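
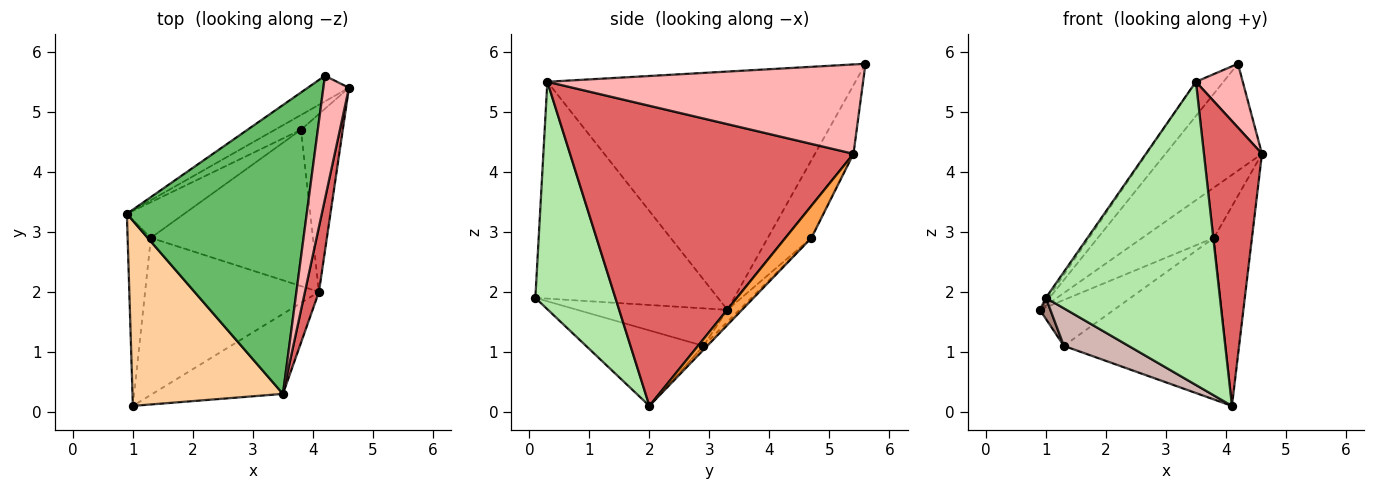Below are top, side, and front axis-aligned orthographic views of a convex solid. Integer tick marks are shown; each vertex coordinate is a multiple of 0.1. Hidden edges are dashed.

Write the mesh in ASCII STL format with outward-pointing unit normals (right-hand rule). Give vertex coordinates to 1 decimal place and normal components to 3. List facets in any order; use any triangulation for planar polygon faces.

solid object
 facet normal -0.362 0.907 -0.217
  outer loop
   vertex 4.2 5.6 5.8
   vertex 4.6 5.4 4.3
   vertex 0.9 3.3 1.7
  endloop
 endfacet
 facet normal -0.328 0.907 -0.266
  outer loop
   vertex 3.8 4.7 2.9
   vertex 0.9 3.3 1.7
   vertex 4.6 5.4 4.3
  endloop
 endfacet
 facet normal 0.455 0.665 -0.592
  outer loop
   vertex 3.8 4.7 2.9
   vertex 4.6 5.4 4.3
   vertex 4.1 2.0 0.1
  endloop
 endfacet
 facet normal -0.822 0.010 0.570
  outer loop
   vertex 3.5 0.3 5.5
   vertex 0.9 3.3 1.7
   vertex 1.0 0.1 1.9
  endloop
 endfacet
 facet normal -0.796 0.071 0.601
  outer loop
   vertex 3.5 0.3 5.5
   vertex 4.2 5.6 5.8
   vertex 0.9 3.3 1.7
  endloop
 endfacet
 facet normal 0.406 -0.884 -0.233
  outer loop
   vertex 3.5 0.3 5.5
   vertex 1.0 0.1 1.9
   vertex 4.1 2.0 0.1
  endloop
 endfacet
 facet normal 0.979 -0.200 0.046
  outer loop
   vertex 3.5 0.3 5.5
   vertex 4.1 2.0 0.1
   vertex 4.6 5.4 4.3
  endloop
 endfacet
 facet normal 0.952 -0.141 0.273
  outer loop
   vertex 3.5 0.3 5.5
   vertex 4.6 5.4 4.3
   vertex 4.2 5.6 5.8
  endloop
 endfacet
 facet normal -0.127 0.784 -0.607
  outer loop
   vertex 1.3 2.9 1.1
   vertex 0.9 3.3 1.7
   vertex 3.8 4.7 2.9
  endloop
 endfacet
 facet normal -0.017 0.719 -0.695
  outer loop
   vertex 1.3 2.9 1.1
   vertex 3.8 4.7 2.9
   vertex 4.1 2.0 0.1
  endloop
 endfacet
 facet normal -0.848 -0.059 -0.526
  outer loop
   vertex 1.3 2.9 1.1
   vertex 1.0 0.1 1.9
   vertex 0.9 3.3 1.7
  endloop
 endfacet
 facet normal -0.389 -0.214 -0.896
  outer loop
   vertex 1.3 2.9 1.1
   vertex 4.1 2.0 0.1
   vertex 1.0 0.1 1.9
  endloop
 endfacet
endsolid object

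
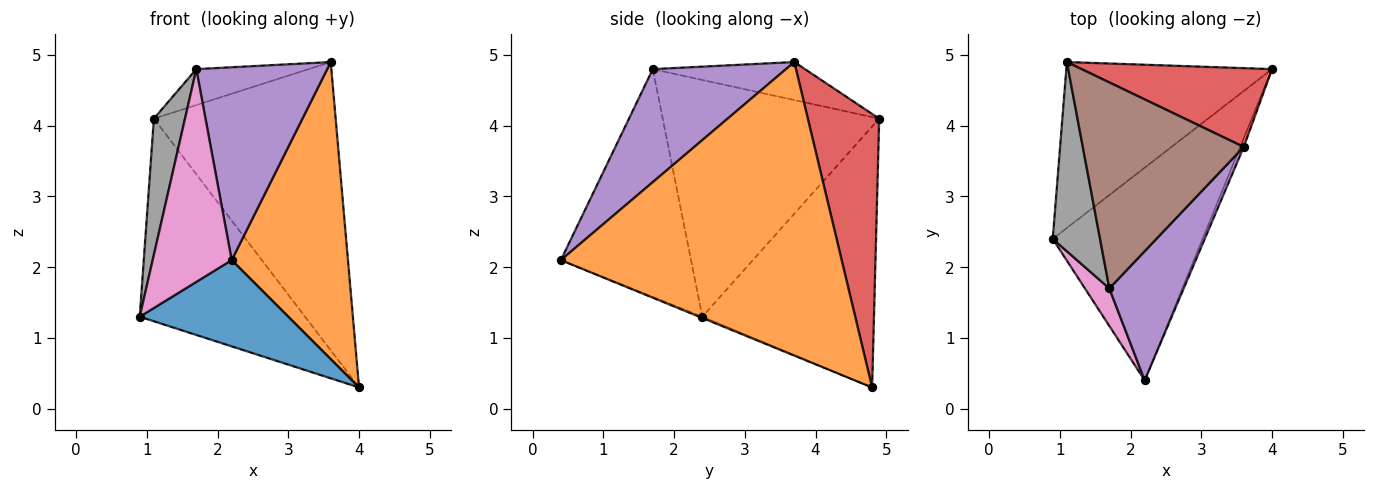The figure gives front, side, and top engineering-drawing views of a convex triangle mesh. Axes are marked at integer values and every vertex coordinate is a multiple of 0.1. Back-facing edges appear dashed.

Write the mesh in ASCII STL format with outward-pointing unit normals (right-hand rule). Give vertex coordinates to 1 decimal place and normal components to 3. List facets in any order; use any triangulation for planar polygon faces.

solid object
 facet normal -0.008 -0.376 -0.927
  outer loop
   vertex 2.2 0.4 2.1
   vertex 0.9 2.4 1.3
   vertex 4.0 4.8 0.3
  endloop
 endfacet
 facet normal 0.924 -0.383 -0.011
  outer loop
   vertex 3.6 3.7 4.9
   vertex 2.2 0.4 2.1
   vertex 4.0 4.8 0.3
  endloop
 endfacet
 facet normal -0.626 0.603 -0.494
  outer loop
   vertex 1.1 4.9 4.1
   vertex 4.0 4.8 0.3
   vertex 0.9 2.4 1.3
  endloop
 endfacet
 facet normal 0.354 0.902 0.247
  outer loop
   vertex 1.1 4.9 4.1
   vertex 3.6 3.7 4.9
   vertex 4.0 4.8 0.3
  endloop
 endfacet
 facet normal 0.646 -0.635 0.425
  outer loop
   vertex 1.7 1.7 4.8
   vertex 2.2 0.4 2.1
   vertex 3.6 3.7 4.9
  endloop
 endfacet
 facet normal -0.227 0.167 0.959
  outer loop
   vertex 1.7 1.7 4.8
   vertex 3.6 3.7 4.9
   vertex 1.1 4.9 4.1
  endloop
 endfacet
 facet normal -0.851 -0.517 0.091
  outer loop
   vertex 1.7 1.7 4.8
   vertex 0.9 2.4 1.3
   vertex 2.2 0.4 2.1
  endloop
 endfacet
 facet normal -0.971 -0.140 0.194
  outer loop
   vertex 1.7 1.7 4.8
   vertex 1.1 4.9 4.1
   vertex 0.9 2.4 1.3
  endloop
 endfacet
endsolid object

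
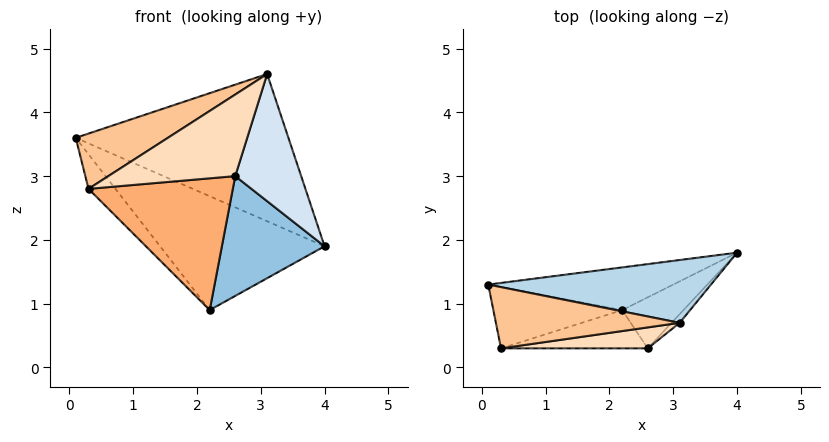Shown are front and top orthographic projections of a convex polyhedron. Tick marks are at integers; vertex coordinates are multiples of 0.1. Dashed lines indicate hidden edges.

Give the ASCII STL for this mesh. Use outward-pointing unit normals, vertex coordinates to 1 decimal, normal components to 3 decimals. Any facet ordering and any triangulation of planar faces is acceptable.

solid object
 facet normal -0.263 0.903 -0.339
  outer loop
   vertex 2.2 0.9 0.9
   vertex 0.1 1.3 3.6
   vertex 4.0 1.8 1.9
  endloop
 endfacet
 facet normal 0.561 -0.762 -0.324
  outer loop
   vertex 2.2 0.9 0.9
   vertex 4.0 1.8 1.9
   vertex 2.6 0.3 3.0
  endloop
 endfacet
 facet normal 0.053 0.918 0.392
  outer loop
   vertex 3.1 0.7 4.6
   vertex 4.0 1.8 1.9
   vertex 0.1 1.3 3.6
  endloop
 endfacet
 facet normal 0.713 -0.700 -0.048
  outer loop
   vertex 3.1 0.7 4.6
   vertex 2.6 0.3 3.0
   vertex 4.0 1.8 1.9
  endloop
 endfacet
 facet normal -0.716 0.343 -0.608
  outer loop
   vertex 0.3 0.3 2.8
   vertex 0.1 1.3 3.6
   vertex 2.2 0.9 0.9
  endloop
 endfacet
 facet normal 0.024 -0.960 -0.279
  outer loop
   vertex 0.3 0.3 2.8
   vertex 2.2 0.9 0.9
   vertex 2.6 0.3 3.0
  endloop
 endfacet
 facet normal -0.356 -0.626 0.694
  outer loop
   vertex 0.3 0.3 2.8
   vertex 3.1 0.7 4.6
   vertex 0.1 1.3 3.6
  endloop
 endfacet
 facet normal -0.022 -0.968 0.249
  outer loop
   vertex 0.3 0.3 2.8
   vertex 2.6 0.3 3.0
   vertex 3.1 0.7 4.6
  endloop
 endfacet
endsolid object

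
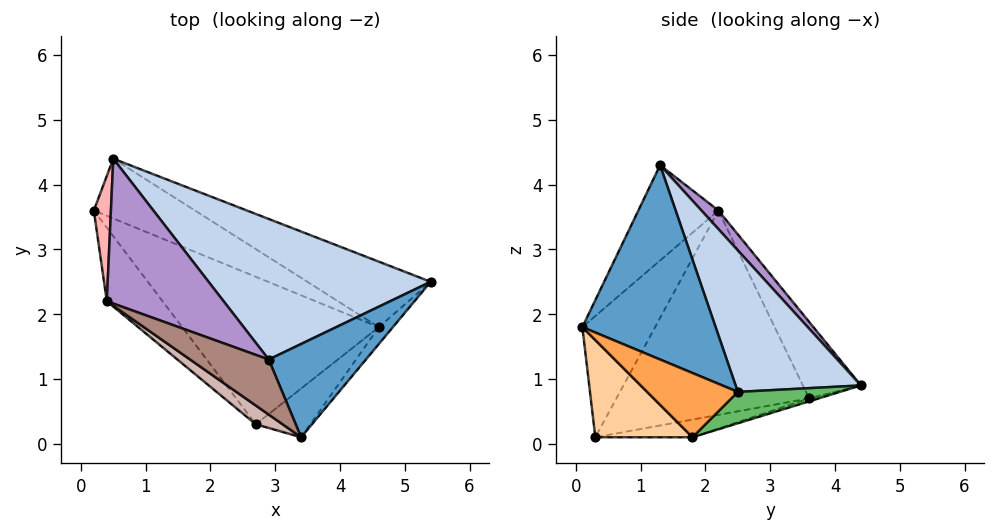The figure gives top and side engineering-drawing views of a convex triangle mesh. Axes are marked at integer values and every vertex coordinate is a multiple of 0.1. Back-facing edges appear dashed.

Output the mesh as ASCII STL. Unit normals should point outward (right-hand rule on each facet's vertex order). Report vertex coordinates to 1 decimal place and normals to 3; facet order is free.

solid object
 facet normal 0.781 -0.488 0.390
  outer loop
   vertex 2.9 1.3 4.3
   vertex 3.4 0.1 1.8
   vertex 5.4 2.5 0.8
  endloop
 endfacet
 facet normal 0.321 0.802 0.504
  outer loop
   vertex 0.5 4.4 0.9
   vertex 2.9 1.3 4.3
   vertex 5.4 2.5 0.8
  endloop
 endfacet
 facet normal 0.725 -0.670 -0.158
  outer loop
   vertex 4.6 1.8 0.1
   vertex 5.4 2.5 0.8
   vertex 3.4 0.1 1.8
  endloop
 endfacet
 facet normal 0.585 -0.741 -0.328
  outer loop
   vertex 4.6 1.8 0.1
   vertex 3.4 0.1 1.8
   vertex 2.7 0.3 0.1
  endloop
 endfacet
 facet normal 0.203 0.566 -0.799
  outer loop
   vertex 4.6 1.8 0.1
   vertex 0.5 4.4 0.9
   vertex 5.4 2.5 0.8
  endloop
 endfacet
 facet normal -0.089 0.113 -0.990
  outer loop
   vertex 4.6 1.8 0.1
   vertex 2.7 0.3 0.1
   vertex 0.2 3.6 0.7
  endloop
 endfacet
 facet normal -0.029 0.253 -0.967
  outer loop
   vertex 4.6 1.8 0.1
   vertex 0.2 3.6 0.7
   vertex 0.5 4.4 0.9
  endloop
 endfacet
 facet normal -0.932 0.297 0.208
  outer loop
   vertex 0.4 2.2 3.6
   vertex 0.5 4.4 0.9
   vertex 0.2 3.6 0.7
  endloop
 endfacet
 facet normal 0.100 0.769 0.631
  outer loop
   vertex 0.4 2.2 3.6
   vertex 2.9 1.3 4.3
   vertex 0.5 4.4 0.9
  endloop
 endfacet
 facet normal -0.797 -0.564 -0.217
  outer loop
   vertex 0.4 2.2 3.6
   vertex 0.2 3.6 0.7
   vertex 2.7 0.3 0.1
  endloop
 endfacet
 facet normal -0.400 -0.855 0.330
  outer loop
   vertex 0.4 2.2 3.6
   vertex 3.4 0.1 1.8
   vertex 2.9 1.3 4.3
  endloop
 endfacet
 facet normal -0.522 -0.845 0.116
  outer loop
   vertex 0.4 2.2 3.6
   vertex 2.7 0.3 0.1
   vertex 3.4 0.1 1.8
  endloop
 endfacet
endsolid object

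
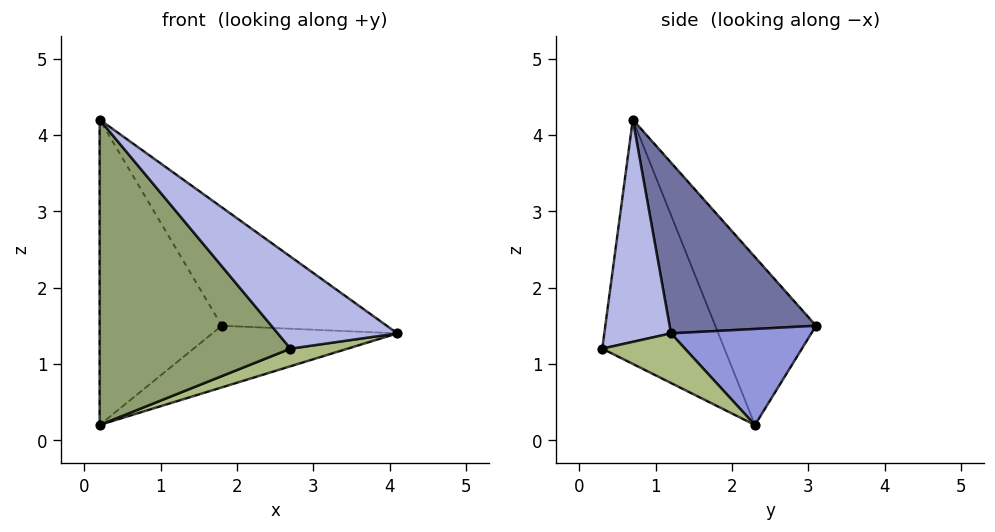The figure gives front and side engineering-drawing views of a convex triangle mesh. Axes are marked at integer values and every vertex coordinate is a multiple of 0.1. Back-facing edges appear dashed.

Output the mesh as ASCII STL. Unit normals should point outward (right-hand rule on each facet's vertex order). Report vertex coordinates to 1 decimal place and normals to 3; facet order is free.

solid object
 facet normal 0.456 0.514 0.727
  outer loop
   vertex 1.8 3.1 1.5
   vertex 0.2 0.7 4.2
   vertex 4.1 1.2 1.4
  endloop
 endfacet
 facet normal -0.608 0.737 0.295
  outer loop
   vertex 0.2 2.3 0.2
   vertex 0.2 0.7 4.2
   vertex 1.8 3.1 1.5
  endloop
 endfacet
 facet normal 0.381 0.502 -0.777
  outer loop
   vertex 0.2 2.3 0.2
   vertex 1.8 3.1 1.5
   vertex 4.1 1.2 1.4
  endloop
 endfacet
 facet normal 0.432 -0.774 0.463
  outer loop
   vertex 2.7 0.3 1.2
   vertex 4.1 1.2 1.4
   vertex 0.2 0.7 4.2
  endloop
 endfacet
 facet normal -0.511 -0.798 -0.319
  outer loop
   vertex 2.7 0.3 1.2
   vertex 0.2 0.7 4.2
   vertex 0.2 2.3 0.2
  endloop
 endfacet
 facet normal 0.246 -0.170 -0.954
  outer loop
   vertex 2.7 0.3 1.2
   vertex 0.2 2.3 0.2
   vertex 4.1 1.2 1.4
  endloop
 endfacet
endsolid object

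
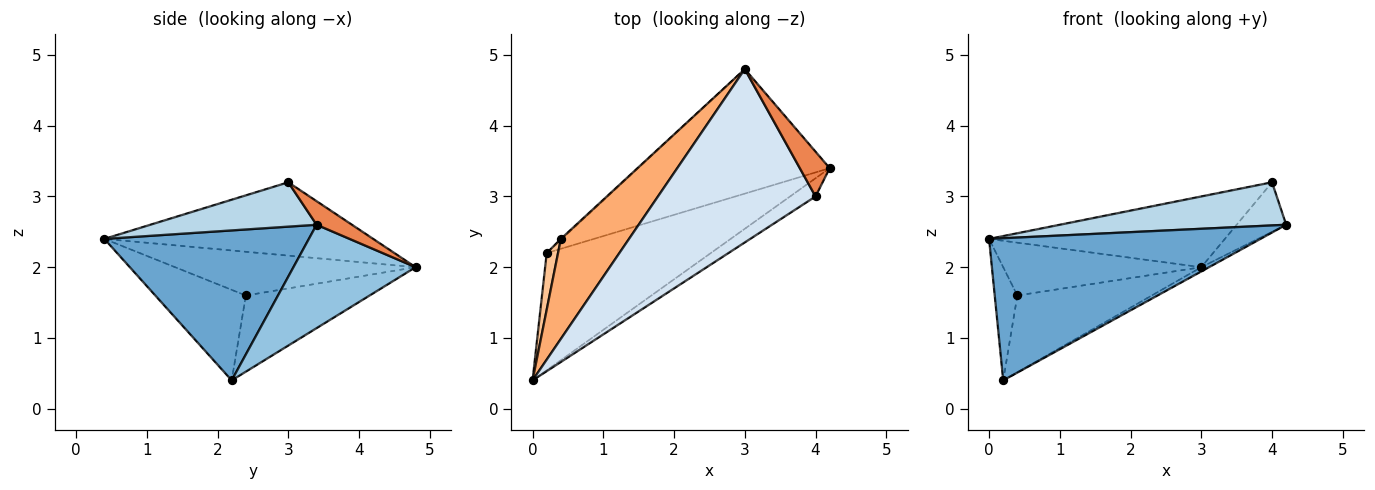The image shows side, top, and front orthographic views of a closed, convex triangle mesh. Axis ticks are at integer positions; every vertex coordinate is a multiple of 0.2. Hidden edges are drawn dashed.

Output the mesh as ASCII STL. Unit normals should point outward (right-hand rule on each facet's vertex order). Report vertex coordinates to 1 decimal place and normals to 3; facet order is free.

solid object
 facet normal 0.503 -0.667 -0.550
  outer loop
   vertex 0.2 2.2 0.4
   vertex 4.2 3.4 2.6
   vertex 0.0 0.4 2.4
  endloop
 endfacet
 facet normal 0.475 0.030 -0.880
  outer loop
   vertex 0.2 2.2 0.4
   vertex 3.0 4.8 2.0
   vertex 4.2 3.4 2.6
  endloop
 endfacet
 facet normal 0.560 -0.763 -0.322
  outer loop
   vertex 4.0 3.0 3.2
   vertex 0.0 0.4 2.4
   vertex 4.2 3.4 2.6
  endloop
 endfacet
 facet normal -0.396 0.347 0.850
  outer loop
   vertex 4.0 3.0 3.2
   vertex 3.0 4.8 2.0
   vertex 0.0 0.4 2.4
  endloop
 endfacet
 facet normal 0.468 0.655 0.593
  outer loop
   vertex 4.0 3.0 3.2
   vertex 4.2 3.4 2.6
   vertex 3.0 4.8 2.0
  endloop
 endfacet
 facet normal -0.493 0.406 0.769
  outer loop
   vertex 0.4 2.4 1.6
   vertex 0.0 0.4 2.4
   vertex 3.0 4.8 2.0
  endloop
 endfacet
 facet normal -0.963 0.241 0.120
  outer loop
   vertex 0.4 2.4 1.6
   vertex 0.2 2.2 0.4
   vertex 0.0 0.4 2.4
  endloop
 endfacet
 facet normal -0.677 0.736 -0.010
  outer loop
   vertex 0.4 2.4 1.6
   vertex 3.0 4.8 2.0
   vertex 0.2 2.2 0.4
  endloop
 endfacet
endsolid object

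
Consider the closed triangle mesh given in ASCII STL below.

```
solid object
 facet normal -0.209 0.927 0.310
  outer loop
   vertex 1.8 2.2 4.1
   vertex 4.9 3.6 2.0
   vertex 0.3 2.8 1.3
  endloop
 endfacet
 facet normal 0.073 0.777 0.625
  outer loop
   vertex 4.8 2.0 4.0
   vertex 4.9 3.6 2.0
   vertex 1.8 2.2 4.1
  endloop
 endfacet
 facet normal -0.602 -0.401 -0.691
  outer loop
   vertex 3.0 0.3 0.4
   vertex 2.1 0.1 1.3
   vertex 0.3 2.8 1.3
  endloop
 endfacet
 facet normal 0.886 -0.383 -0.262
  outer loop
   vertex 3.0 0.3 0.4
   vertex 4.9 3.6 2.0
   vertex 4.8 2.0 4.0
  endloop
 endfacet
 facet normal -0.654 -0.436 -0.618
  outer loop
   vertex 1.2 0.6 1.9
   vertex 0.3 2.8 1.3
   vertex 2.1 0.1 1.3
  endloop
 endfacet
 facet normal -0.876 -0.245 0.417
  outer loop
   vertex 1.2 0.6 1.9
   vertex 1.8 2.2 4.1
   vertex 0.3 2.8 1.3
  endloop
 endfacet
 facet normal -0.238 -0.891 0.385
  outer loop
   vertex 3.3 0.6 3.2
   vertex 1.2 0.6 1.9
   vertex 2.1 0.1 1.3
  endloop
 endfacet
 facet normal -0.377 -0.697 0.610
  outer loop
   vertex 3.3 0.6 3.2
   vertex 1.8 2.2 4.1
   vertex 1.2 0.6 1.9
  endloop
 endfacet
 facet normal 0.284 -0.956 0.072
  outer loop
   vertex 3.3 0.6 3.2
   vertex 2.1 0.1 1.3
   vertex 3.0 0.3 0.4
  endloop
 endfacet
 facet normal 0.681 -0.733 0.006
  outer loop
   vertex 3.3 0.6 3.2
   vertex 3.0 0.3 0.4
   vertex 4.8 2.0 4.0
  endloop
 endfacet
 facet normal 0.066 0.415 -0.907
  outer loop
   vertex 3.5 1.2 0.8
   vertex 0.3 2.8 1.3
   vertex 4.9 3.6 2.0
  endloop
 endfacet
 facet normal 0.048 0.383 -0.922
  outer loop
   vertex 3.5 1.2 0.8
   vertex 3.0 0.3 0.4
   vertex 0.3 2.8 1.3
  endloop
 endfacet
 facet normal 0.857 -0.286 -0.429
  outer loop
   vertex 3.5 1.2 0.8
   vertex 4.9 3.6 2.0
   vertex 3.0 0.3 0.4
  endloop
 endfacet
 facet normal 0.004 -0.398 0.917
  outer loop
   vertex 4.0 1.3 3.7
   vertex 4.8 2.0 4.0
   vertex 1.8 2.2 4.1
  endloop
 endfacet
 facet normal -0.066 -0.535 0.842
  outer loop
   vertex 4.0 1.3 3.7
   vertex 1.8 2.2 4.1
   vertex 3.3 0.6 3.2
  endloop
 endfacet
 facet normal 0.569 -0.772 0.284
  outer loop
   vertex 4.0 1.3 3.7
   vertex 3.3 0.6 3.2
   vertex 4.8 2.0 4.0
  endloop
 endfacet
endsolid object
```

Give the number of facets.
16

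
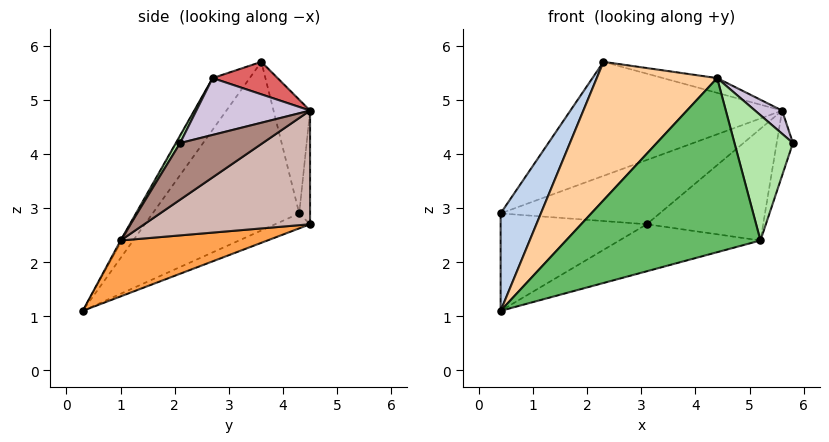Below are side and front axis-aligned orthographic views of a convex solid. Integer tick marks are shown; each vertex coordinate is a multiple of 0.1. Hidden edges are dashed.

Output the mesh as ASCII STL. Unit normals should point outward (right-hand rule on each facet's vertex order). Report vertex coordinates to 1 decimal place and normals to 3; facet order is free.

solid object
 facet normal -0.097 0.408 -0.908
  outer loop
   vertex 0.4 4.3 2.9
   vertex 3.1 4.5 2.7
   vertex 0.4 0.3 1.1
  endloop
 endfacet
 facet normal -0.831 -0.228 0.507
  outer loop
   vertex 0.4 4.3 2.9
   vertex 0.4 0.3 1.1
   vertex 2.3 3.6 5.7
  endloop
 endfacet
 facet normal 0.226 0.217 -0.950
  outer loop
   vertex 5.2 1.0 2.4
   vertex 0.4 0.3 1.1
   vertex 3.1 4.5 2.7
  endloop
 endfacet
 facet normal -0.229 -0.744 0.628
  outer loop
   vertex 4.4 2.7 5.4
   vertex 2.3 3.6 5.7
   vertex 0.4 0.3 1.1
  endloop
 endfacet
 facet normal -0.006 -0.871 0.492
  outer loop
   vertex 4.4 2.7 5.4
   vertex 0.4 0.3 1.1
   vertex 5.2 1.0 2.4
  endloop
 endfacet
 facet normal 0.064 -0.861 0.505
  outer loop
   vertex 4.4 2.7 5.4
   vertex 5.2 1.0 2.4
   vertex 5.8 2.1 4.2
  endloop
 endfacet
 facet normal 0.213 0.178 0.961
  outer loop
   vertex 5.6 4.5 4.8
   vertex 2.3 3.6 5.7
   vertex 4.4 2.7 5.4
  endloop
 endfacet
 facet normal -0.068 0.994 0.081
  outer loop
   vertex 5.6 4.5 4.8
   vertex 3.1 4.5 2.7
   vertex 0.4 4.3 2.9
  endloop
 endfacet
 facet normal -0.160 0.927 0.340
  outer loop
   vertex 5.6 4.5 4.8
   vertex 0.4 4.3 2.9
   vertex 2.3 3.6 5.7
  endloop
 endfacet
 facet normal 0.607 -0.145 0.781
  outer loop
   vertex 5.6 4.5 4.8
   vertex 4.4 2.7 5.4
   vertex 5.8 2.1 4.2
  endloop
 endfacet
 facet normal 0.896 0.176 -0.407
  outer loop
   vertex 5.6 4.5 4.8
   vertex 5.8 2.1 4.2
   vertex 5.2 1.0 2.4
  endloop
 endfacet
 facet normal 0.586 0.412 -0.698
  outer loop
   vertex 5.6 4.5 4.8
   vertex 5.2 1.0 2.4
   vertex 3.1 4.5 2.7
  endloop
 endfacet
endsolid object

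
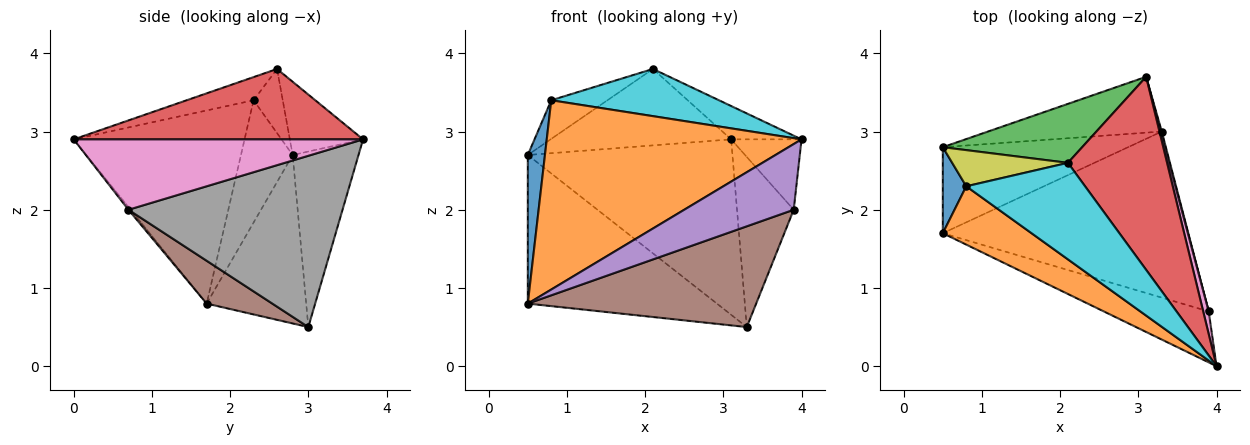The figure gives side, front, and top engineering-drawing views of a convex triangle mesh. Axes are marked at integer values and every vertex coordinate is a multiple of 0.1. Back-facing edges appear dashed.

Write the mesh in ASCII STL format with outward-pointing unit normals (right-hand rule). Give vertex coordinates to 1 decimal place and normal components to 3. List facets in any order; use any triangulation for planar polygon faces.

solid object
 facet normal -0.293 0.911 -0.290
  outer loop
   vertex 3.3 3.0 0.5
   vertex 0.5 2.8 2.7
   vertex 3.1 3.7 2.9
  endloop
 endfacet
 facet normal -0.415 0.788 -0.456
  outer loop
   vertex 0.5 1.7 0.8
   vertex 0.5 2.8 2.7
   vertex 3.3 3.0 0.5
  endloop
 endfacet
 facet normal -0.306 0.754 0.582
  outer loop
   vertex 2.1 2.6 3.8
   vertex 3.1 3.7 2.9
   vertex 0.5 2.8 2.7
  endloop
 endfacet
 facet normal 0.573 0.139 0.807
  outer loop
   vertex 2.1 2.6 3.8
   vertex 4.0 0.0 2.9
   vertex 3.1 3.7 2.9
  endloop
 endfacet
 facet normal -0.016 -0.790 -0.613
  outer loop
   vertex 3.9 0.7 2.0
   vertex 4.0 0.0 2.9
   vertex 0.5 1.7 0.8
  endloop
 endfacet
 facet normal 0.148 -0.513 -0.846
  outer loop
   vertex 3.9 0.7 2.0
   vertex 0.5 1.7 0.8
   vertex 3.3 3.0 0.5
  endloop
 endfacet
 facet normal 0.969 0.236 0.076
  outer loop
   vertex 3.9 0.7 2.0
   vertex 3.1 3.7 2.9
   vertex 4.0 0.0 2.9
  endloop
 endfacet
 facet normal 0.967 0.256 0.006
  outer loop
   vertex 3.9 0.7 2.0
   vertex 3.3 3.0 0.5
   vertex 3.1 3.7 2.9
  endloop
 endfacet
 facet normal -0.354 0.683 0.639
  outer loop
   vertex 0.8 2.3 3.4
   vertex 2.1 2.6 3.8
   vertex 0.5 2.8 2.7
  endloop
 endfacet
 facet normal -0.173 -0.432 0.885
  outer loop
   vertex 0.8 2.3 3.4
   vertex 4.0 0.0 2.9
   vertex 2.1 2.6 3.8
  endloop
 endfacet
 facet normal -0.934 -0.309 0.179
  outer loop
   vertex 0.8 2.3 3.4
   vertex 0.5 2.8 2.7
   vertex 0.5 1.7 0.8
  endloop
 endfacet
 facet normal -0.540 -0.805 0.248
  outer loop
   vertex 0.8 2.3 3.4
   vertex 0.5 1.7 0.8
   vertex 4.0 0.0 2.9
  endloop
 endfacet
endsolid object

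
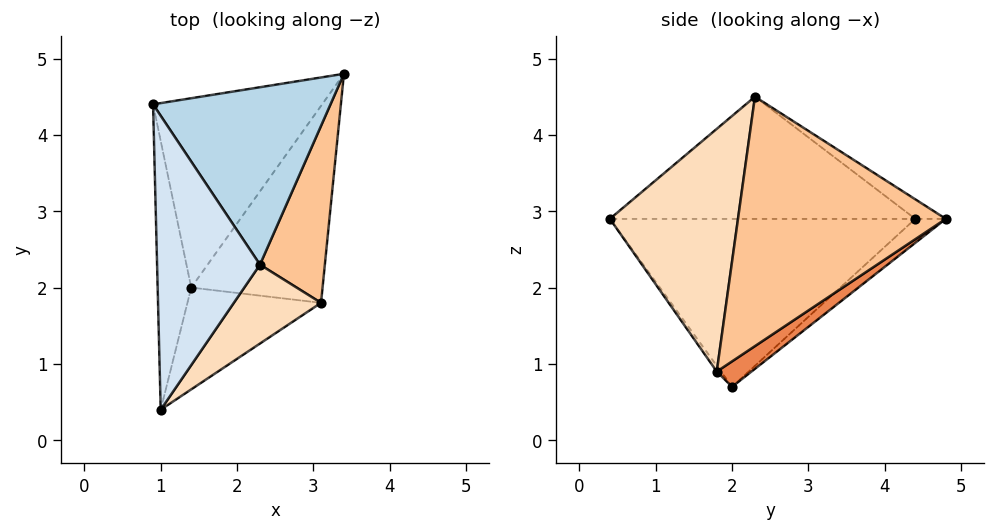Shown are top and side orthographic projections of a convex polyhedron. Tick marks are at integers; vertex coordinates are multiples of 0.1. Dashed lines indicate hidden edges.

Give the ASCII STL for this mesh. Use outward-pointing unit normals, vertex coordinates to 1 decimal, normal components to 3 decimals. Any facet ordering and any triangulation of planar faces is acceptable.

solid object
 facet normal -0.106 0.660 -0.744
  outer loop
   vertex 1.4 2.0 0.7
   vertex 0.9 4.4 2.9
   vertex 3.4 4.8 2.9
  endloop
 endfacet
 facet normal -0.980 -0.025 -0.196
  outer loop
   vertex 1.4 2.0 0.7
   vertex 1.0 0.4 2.9
   vertex 0.9 4.4 2.9
  endloop
 endfacet
 facet normal -0.090 0.565 0.820
  outer loop
   vertex 2.3 2.3 4.5
   vertex 3.4 4.8 2.9
   vertex 0.9 4.4 2.9
  endloop
 endfacet
 facet normal -0.765 -0.019 0.644
  outer loop
   vertex 2.3 2.3 4.5
   vertex 0.9 4.4 2.9
   vertex 1.0 0.4 2.9
  endloop
 endfacet
 facet normal 0.161 0.536 -0.829
  outer loop
   vertex 3.1 1.8 0.9
   vertex 1.4 2.0 0.7
   vertex 3.4 4.8 2.9
  endloop
 endfacet
 facet normal -0.025 -0.806 -0.591
  outer loop
   vertex 3.1 1.8 0.9
   vertex 1.0 0.4 2.9
   vertex 1.4 2.0 0.7
  endloop
 endfacet
 facet normal 0.936 -0.256 0.243
  outer loop
   vertex 3.1 1.8 0.9
   vertex 3.4 4.8 2.9
   vertex 2.3 2.3 4.5
  endloop
 endfacet
 facet normal 0.690 -0.680 0.248
  outer loop
   vertex 3.1 1.8 0.9
   vertex 2.3 2.3 4.5
   vertex 1.0 0.4 2.9
  endloop
 endfacet
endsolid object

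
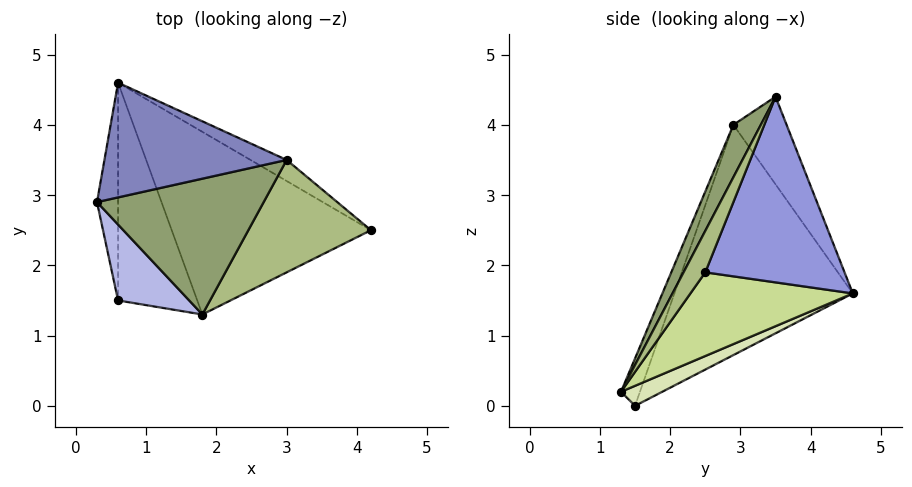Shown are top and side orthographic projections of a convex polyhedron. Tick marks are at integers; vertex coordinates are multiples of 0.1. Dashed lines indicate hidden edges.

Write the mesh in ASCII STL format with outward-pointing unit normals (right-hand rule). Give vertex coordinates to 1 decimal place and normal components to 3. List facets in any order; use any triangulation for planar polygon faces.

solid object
 facet normal -0.995 0.047 -0.091
  outer loop
   vertex 0.6 1.5 0.0
   vertex 0.3 2.9 4.0
   vertex 0.6 4.6 1.6
  endloop
 endfacet
 facet normal -0.258 0.803 0.537
  outer loop
   vertex 3.0 3.5 4.4
   vertex 0.6 4.6 1.6
   vertex 0.3 2.9 4.0
  endloop
 endfacet
 facet normal 0.508 0.856 -0.099
  outer loop
   vertex 3.0 3.5 4.4
   vertex 4.2 2.5 1.9
   vertex 0.6 4.6 1.6
  endloop
 endfacet
 facet normal -0.206 -0.928 0.309
  outer loop
   vertex 1.8 1.3 0.2
   vertex 0.3 2.9 4.0
   vertex 0.6 1.5 0.0
  endloop
 endfacet
 facet normal 0.135 -0.893 0.429
  outer loop
   vertex 1.8 1.3 0.2
   vertex 3.0 3.5 4.4
   vertex 0.3 2.9 4.0
  endloop
 endfacet
 facet normal 0.144 -0.893 0.426
  outer loop
   vertex 1.8 1.3 0.2
   vertex 4.2 2.5 1.9
   vertex 3.0 3.5 4.4
  endloop
 endfacet
 facet normal 0.342 0.470 -0.814
  outer loop
   vertex 1.8 1.3 0.2
   vertex 0.6 4.6 1.6
   vertex 4.2 2.5 1.9
  endloop
 endfacet
 facet normal 0.219 0.448 -0.867
  outer loop
   vertex 1.8 1.3 0.2
   vertex 0.6 1.5 0.0
   vertex 0.6 4.6 1.6
  endloop
 endfacet
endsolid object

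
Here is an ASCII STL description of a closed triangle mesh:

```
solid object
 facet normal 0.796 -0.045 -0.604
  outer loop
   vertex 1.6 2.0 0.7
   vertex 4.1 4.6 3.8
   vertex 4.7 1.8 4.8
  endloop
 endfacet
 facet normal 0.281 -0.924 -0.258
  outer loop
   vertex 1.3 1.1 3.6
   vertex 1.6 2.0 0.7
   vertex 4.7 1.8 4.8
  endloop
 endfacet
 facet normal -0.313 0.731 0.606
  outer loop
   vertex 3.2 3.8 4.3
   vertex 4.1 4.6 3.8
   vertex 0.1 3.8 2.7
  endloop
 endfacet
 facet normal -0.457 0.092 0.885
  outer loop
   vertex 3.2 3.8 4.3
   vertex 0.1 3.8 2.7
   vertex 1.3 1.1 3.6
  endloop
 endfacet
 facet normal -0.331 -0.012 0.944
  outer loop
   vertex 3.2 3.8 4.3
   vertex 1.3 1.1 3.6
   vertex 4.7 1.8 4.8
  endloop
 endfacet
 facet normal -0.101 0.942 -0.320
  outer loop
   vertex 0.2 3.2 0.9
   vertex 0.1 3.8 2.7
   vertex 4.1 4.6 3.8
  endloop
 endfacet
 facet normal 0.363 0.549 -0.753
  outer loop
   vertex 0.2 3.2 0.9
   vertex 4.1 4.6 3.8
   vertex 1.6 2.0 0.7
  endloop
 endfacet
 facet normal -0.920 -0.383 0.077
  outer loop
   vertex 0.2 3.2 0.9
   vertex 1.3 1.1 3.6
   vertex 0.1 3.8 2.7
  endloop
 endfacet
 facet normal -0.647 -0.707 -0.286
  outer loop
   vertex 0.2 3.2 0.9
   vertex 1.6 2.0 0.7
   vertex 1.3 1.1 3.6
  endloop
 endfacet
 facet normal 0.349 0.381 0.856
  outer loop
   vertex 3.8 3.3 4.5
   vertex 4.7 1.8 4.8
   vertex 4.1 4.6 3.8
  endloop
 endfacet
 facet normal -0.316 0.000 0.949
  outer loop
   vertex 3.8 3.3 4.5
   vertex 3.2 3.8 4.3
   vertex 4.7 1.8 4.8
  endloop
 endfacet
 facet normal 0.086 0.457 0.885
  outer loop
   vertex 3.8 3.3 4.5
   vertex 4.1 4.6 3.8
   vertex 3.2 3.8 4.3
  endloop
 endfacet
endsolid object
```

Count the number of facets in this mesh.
12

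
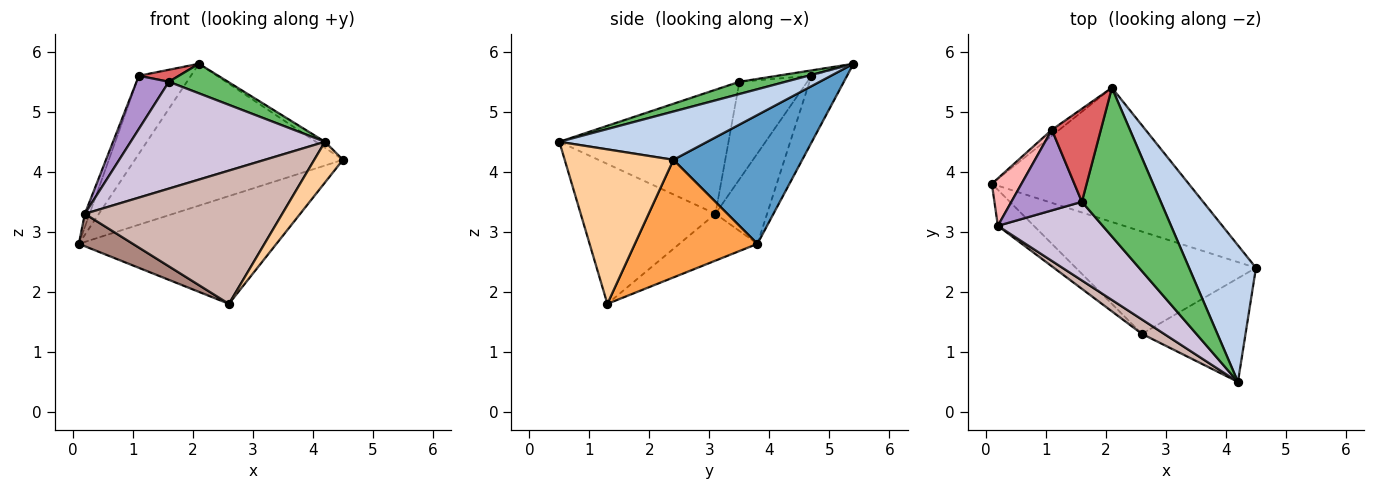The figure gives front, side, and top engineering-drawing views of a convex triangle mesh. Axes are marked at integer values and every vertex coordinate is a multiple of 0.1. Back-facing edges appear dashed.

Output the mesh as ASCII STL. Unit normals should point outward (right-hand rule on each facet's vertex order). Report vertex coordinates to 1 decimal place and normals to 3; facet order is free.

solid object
 facet normal 0.410 0.662 -0.627
  outer loop
   vertex 2.1 5.4 5.8
   vertex 4.5 2.4 4.2
   vertex 0.1 3.8 2.8
  endloop
 endfacet
 facet normal 0.585 0.036 0.810
  outer loop
   vertex 4.2 0.5 4.5
   vertex 4.5 2.4 4.2
   vertex 2.1 5.4 5.8
  endloop
 endfacet
 facet normal 0.410 0.661 -0.628
  outer loop
   vertex 2.6 1.3 1.8
   vertex 0.1 3.8 2.8
   vertex 4.5 2.4 4.2
  endloop
 endfacet
 facet normal 0.811 -0.214 -0.544
  outer loop
   vertex 2.6 1.3 1.8
   vertex 4.5 2.4 4.2
   vertex 4.2 0.5 4.5
  endloop
 endfacet
 facet normal 0.151 -0.193 0.970
  outer loop
   vertex 1.6 3.5 5.5
   vertex 4.2 0.5 4.5
   vertex 2.1 5.4 5.8
  endloop
 endfacet
 facet normal -0.564 0.823 -0.063
  outer loop
   vertex 1.1 4.7 5.6
   vertex 2.1 5.4 5.8
   vertex 0.1 3.8 2.8
  endloop
 endfacet
 facet normal -0.108 -0.127 0.986
  outer loop
   vertex 1.1 4.7 5.6
   vertex 1.6 3.5 5.5
   vertex 2.1 5.4 5.8
  endloop
 endfacet
 facet normal -0.947 0.086 0.310
  outer loop
   vertex 0.2 3.1 3.3
   vertex 1.1 4.7 5.6
   vertex 0.1 3.8 2.8
  endloop
 endfacet
 facet normal -0.756 -0.360 0.547
  outer loop
   vertex 0.2 3.1 3.3
   vertex 1.6 3.5 5.5
   vertex 1.1 4.7 5.6
  endloop
 endfacet
 facet normal -0.574 -0.659 0.485
  outer loop
   vertex 0.2 3.1 3.3
   vertex 4.2 0.5 4.5
   vertex 1.6 3.5 5.5
  endloop
 endfacet
 facet normal -0.695 -0.481 -0.535
  outer loop
   vertex 0.2 3.1 3.3
   vertex 0.1 3.8 2.8
   vertex 2.6 1.3 1.8
  endloop
 endfacet
 facet normal -0.561 -0.823 0.089
  outer loop
   vertex 0.2 3.1 3.3
   vertex 2.6 1.3 1.8
   vertex 4.2 0.5 4.5
  endloop
 endfacet
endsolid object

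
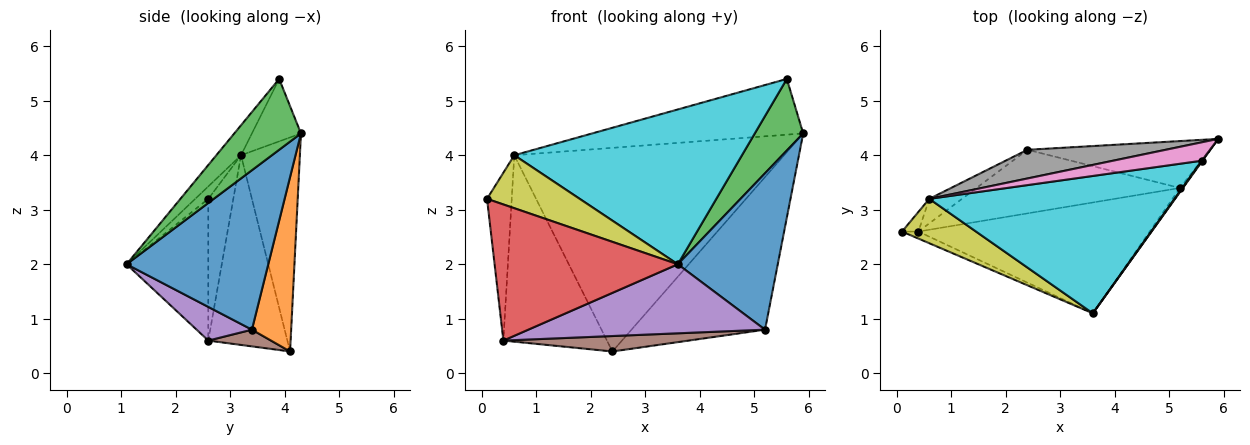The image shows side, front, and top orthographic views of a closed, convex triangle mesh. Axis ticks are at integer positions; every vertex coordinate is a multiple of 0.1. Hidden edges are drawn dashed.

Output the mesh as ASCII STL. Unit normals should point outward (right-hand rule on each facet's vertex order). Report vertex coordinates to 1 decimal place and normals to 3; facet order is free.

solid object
 facet normal 0.817 -0.576 -0.015
  outer loop
   vertex 5.2 3.4 0.8
   vertex 5.9 4.3 4.4
   vertex 3.6 1.1 2.0
  endloop
 endfacet
 facet normal 0.270 0.920 -0.283
  outer loop
   vertex 5.2 3.4 0.8
   vertex 2.4 4.1 0.4
   vertex 5.9 4.3 4.4
  endloop
 endfacet
 facet normal 0.809 -0.587 0.008
  outer loop
   vertex 5.6 3.9 5.4
   vertex 3.6 1.1 2.0
   vertex 5.9 4.3 4.4
  endloop
 endfacet
 facet normal -0.407 -0.912 -0.047
  outer loop
   vertex 0.4 2.6 0.6
   vertex 3.6 1.1 2.0
   vertex 0.1 2.6 3.2
  endloop
 endfacet
 facet normal 0.123 -0.525 -0.842
  outer loop
   vertex 0.4 2.6 0.6
   vertex 5.2 3.4 0.8
   vertex 3.6 1.1 2.0
  endloop
 endfacet
 facet normal 0.080 -0.235 -0.969
  outer loop
   vertex 0.4 2.6 0.6
   vertex 2.4 4.1 0.4
   vertex 5.2 3.4 0.8
  endloop
 endfacet
 facet normal -0.216 0.927 0.306
  outer loop
   vertex 0.6 3.2 4.0
   vertex 5.6 3.9 5.4
   vertex 5.9 4.3 4.4
  endloop
 endfacet
 facet normal -0.211 0.968 0.136
  outer loop
   vertex 0.6 3.2 4.0
   vertex 5.9 4.3 4.4
   vertex 2.4 4.1 0.4
  endloop
 endfacet
 facet normal -0.108 -0.762 0.639
  outer loop
   vertex 0.6 3.2 4.0
   vertex 0.1 2.6 3.2
   vertex 3.6 1.1 2.0
  endloop
 endfacet
 facet normal -0.081 -0.746 0.662
  outer loop
   vertex 0.6 3.2 4.0
   vertex 3.6 1.1 2.0
   vertex 5.6 3.9 5.4
  endloop
 endfacet
 facet normal -0.709 0.700 -0.082
  outer loop
   vertex 0.6 3.2 4.0
   vertex 0.4 2.6 0.6
   vertex 0.1 2.6 3.2
  endloop
 endfacet
 facet normal -0.603 0.791 -0.104
  outer loop
   vertex 0.6 3.2 4.0
   vertex 2.4 4.1 0.4
   vertex 0.4 2.6 0.6
  endloop
 endfacet
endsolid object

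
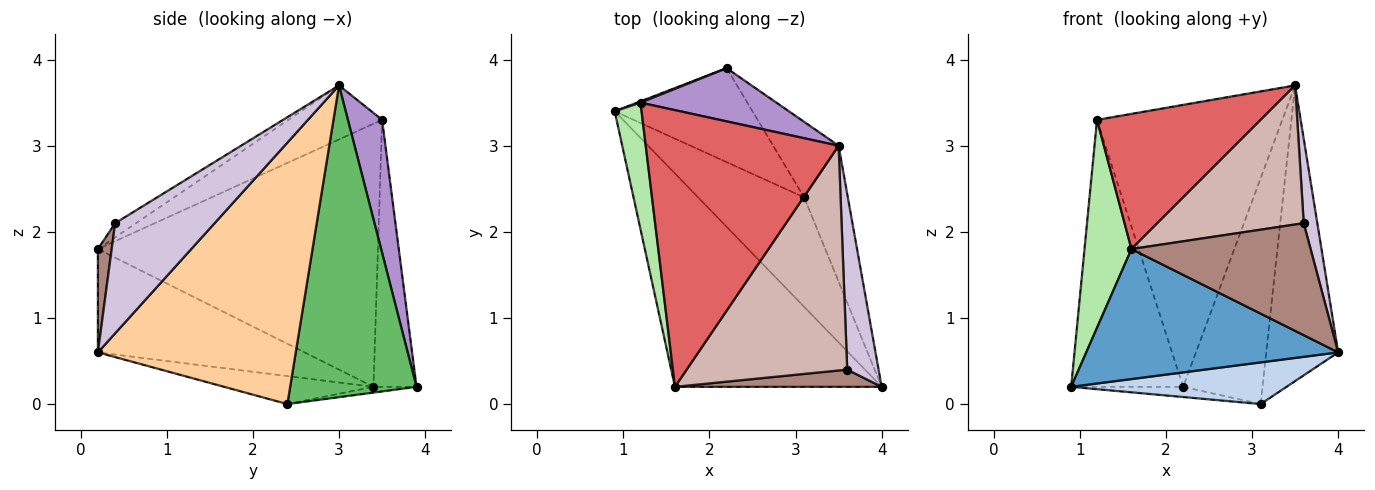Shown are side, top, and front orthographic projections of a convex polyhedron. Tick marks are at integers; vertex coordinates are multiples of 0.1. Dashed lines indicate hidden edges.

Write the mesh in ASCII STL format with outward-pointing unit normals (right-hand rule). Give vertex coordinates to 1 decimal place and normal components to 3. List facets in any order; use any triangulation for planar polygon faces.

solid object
 facet normal -0.393 -0.479 -0.785
  outer loop
   vertex 1.6 0.2 1.8
   vertex 0.9 3.4 0.2
   vertex 4.0 0.2 0.6
  endloop
 endfacet
 facet normal -0.240 -0.345 -0.907
  outer loop
   vertex 3.1 2.4 0.0
   vertex 4.0 0.2 0.6
   vertex 0.9 3.4 0.2
  endloop
 endfacet
 facet normal -0.041 0.108 -0.993
  outer loop
   vertex 3.1 2.4 0.0
   vertex 0.9 3.4 0.2
   vertex 2.2 3.9 0.2
  endloop
 endfacet
 facet normal 0.928 0.338 -0.155
  outer loop
   vertex 3.1 2.4 0.0
   vertex 3.5 3.0 3.7
   vertex 4.0 0.2 0.6
  endloop
 endfacet
 facet normal 0.834 0.524 -0.175
  outer loop
   vertex 3.1 2.4 0.0
   vertex 2.2 3.9 0.2
   vertex 3.5 3.0 3.7
  endloop
 endfacet
 facet normal -0.981 -0.165 0.100
  outer loop
   vertex 1.2 3.5 3.3
   vertex 0.9 3.4 0.2
   vertex 1.6 0.2 1.8
  endloop
 endfacet
 facet normal -0.244 -0.426 0.871
  outer loop
   vertex 1.2 3.5 3.3
   vertex 1.6 0.2 1.8
   vertex 3.5 3.0 3.7
  endloop
 endfacet
 facet normal -0.359 0.933 0.005
  outer loop
   vertex 1.2 3.5 3.3
   vertex 2.2 3.9 0.2
   vertex 0.9 3.4 0.2
  endloop
 endfacet
 facet normal 0.178 0.967 0.182
  outer loop
   vertex 1.2 3.5 3.3
   vertex 3.5 3.0 3.7
   vertex 2.2 3.9 0.2
  endloop
 endfacet
 facet normal 0.954 -0.131 0.272
  outer loop
   vertex 3.6 0.4 2.1
   vertex 4.0 0.2 0.6
   vertex 3.5 3.0 3.7
  endloop
 endfacet
 facet normal 0.076 -0.986 0.152
  outer loop
   vertex 3.6 0.4 2.1
   vertex 1.6 0.2 1.8
   vertex 4.0 0.2 0.6
  endloop
 endfacet
 facet normal -0.075 -0.525 0.848
  outer loop
   vertex 3.6 0.4 2.1
   vertex 3.5 3.0 3.7
   vertex 1.6 0.2 1.8
  endloop
 endfacet
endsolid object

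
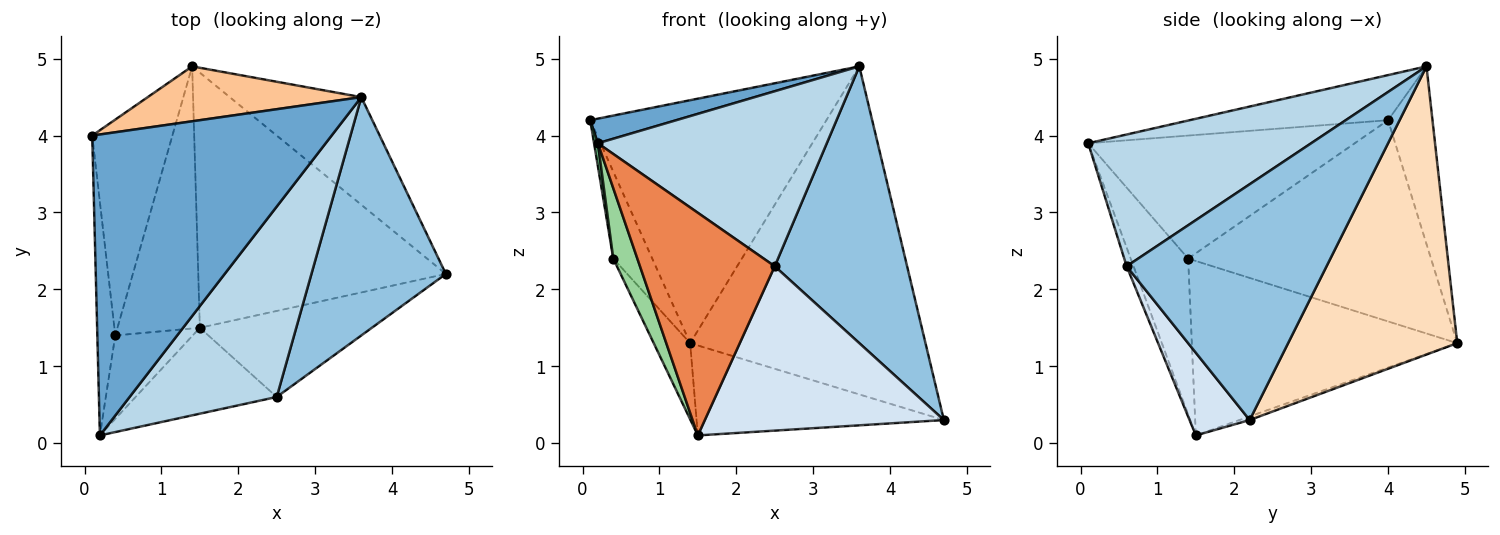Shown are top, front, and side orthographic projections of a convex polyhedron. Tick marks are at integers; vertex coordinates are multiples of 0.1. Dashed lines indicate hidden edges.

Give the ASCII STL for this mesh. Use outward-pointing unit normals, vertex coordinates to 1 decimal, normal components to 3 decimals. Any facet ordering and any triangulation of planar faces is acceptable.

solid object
 facet normal -0.184 -0.080 0.980
  outer loop
   vertex 3.6 4.5 4.9
   vertex 0.1 4.0 4.2
   vertex 0.2 0.1 3.9
  endloop
 endfacet
 facet normal 0.753 -0.499 0.429
  outer loop
   vertex 2.5 0.6 2.3
   vertex 4.7 2.2 0.3
   vertex 3.6 4.5 4.9
  endloop
 endfacet
 facet normal 0.550 -0.565 0.615
  outer loop
   vertex 2.5 0.6 2.3
   vertex 3.6 4.5 4.9
   vertex 0.2 0.1 3.9
  endloop
 endfacet
 facet normal 0.217 -0.865 -0.453
  outer loop
   vertex 2.5 0.6 2.3
   vertex 1.5 1.5 0.1
   vertex 4.7 2.2 0.3
  endloop
 endfacet
 facet normal -0.048 -0.932 -0.360
  outer loop
   vertex 2.5 0.6 2.3
   vertex 0.2 0.1 3.9
   vertex 1.5 1.5 0.1
  endloop
 endfacet
 facet normal -0.014 0.332 -0.943
  outer loop
   vertex 1.4 4.9 1.3
   vertex 4.7 2.2 0.3
   vertex 1.5 1.5 0.1
  endloop
 endfacet
 facet normal -0.180 0.959 0.217
  outer loop
   vertex 1.4 4.9 1.3
   vertex 0.1 4.0 4.2
   vertex 3.6 4.5 4.9
  endloop
 endfacet
 facet normal 0.564 0.785 -0.257
  outer loop
   vertex 1.4 4.9 1.3
   vertex 3.6 4.5 4.9
   vertex 4.7 2.2 0.3
  endloop
 endfacet
 facet normal -0.989 -0.014 -0.144
  outer loop
   vertex 0.4 1.4 2.4
   vertex 0.2 0.1 3.9
   vertex 0.1 4.0 4.2
  endloop
 endfacet
 facet normal -0.839 -0.351 -0.416
  outer loop
   vertex 0.4 1.4 2.4
   vertex 1.5 1.5 0.1
   vertex 0.2 0.1 3.9
  endloop
 endfacet
 facet normal -0.919 0.147 -0.366
  outer loop
   vertex 0.4 1.4 2.4
   vertex 0.1 4.0 4.2
   vertex 1.4 4.9 1.3
  endloop
 endfacet
 facet normal -0.897 0.123 -0.424
  outer loop
   vertex 0.4 1.4 2.4
   vertex 1.4 4.9 1.3
   vertex 1.5 1.5 0.1
  endloop
 endfacet
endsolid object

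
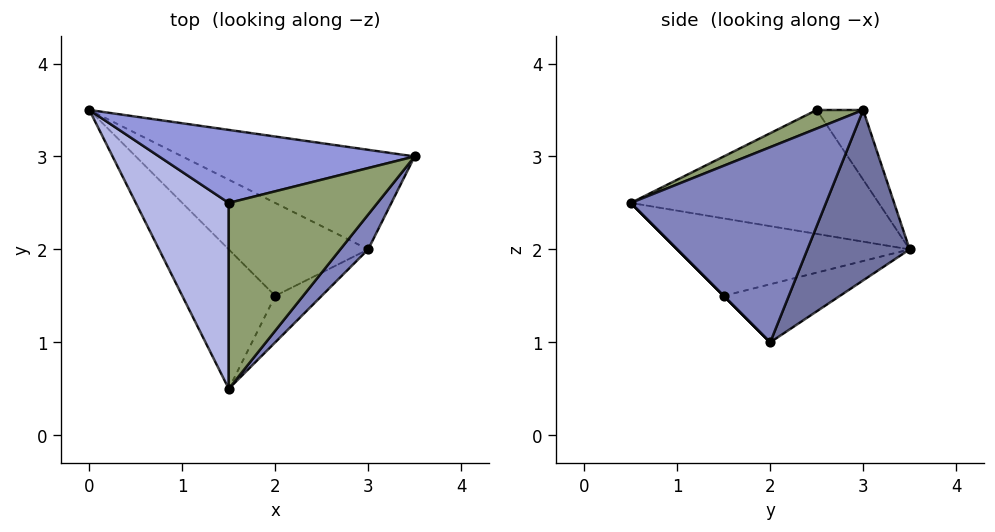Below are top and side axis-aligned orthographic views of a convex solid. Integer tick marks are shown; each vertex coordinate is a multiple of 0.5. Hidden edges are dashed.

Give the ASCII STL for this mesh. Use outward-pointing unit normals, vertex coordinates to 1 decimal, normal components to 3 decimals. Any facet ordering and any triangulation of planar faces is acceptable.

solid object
 facet normal 0.297 0.865 -0.405
  outer loop
   vertex 3.0 2.0 1.0
   vertex 0.0 3.5 2.0
   vertex 3.5 3.0 3.5
  endloop
 endfacet
 facet normal 0.755 -0.647 0.108
  outer loop
   vertex 3.0 2.0 1.0
   vertex 3.5 3.0 3.5
   vertex 1.5 0.5 2.5
  endloop
 endfacet
 facet normal -0.181 0.725 0.665
  outer loop
   vertex 1.5 2.5 3.5
   vertex 3.5 3.0 3.5
   vertex 0.0 3.5 2.0
  endloop
 endfacet
 facet normal -0.766 -0.287 0.575
  outer loop
   vertex 1.5 2.5 3.5
   vertex 0.0 3.5 2.0
   vertex 1.5 0.5 2.5
  endloop
 endfacet
 facet normal 0.111 -0.444 0.889
  outer loop
   vertex 1.5 2.5 3.5
   vertex 1.5 0.5 2.5
   vertex 3.5 3.0 3.5
  endloop
 endfacet
 facet normal -0.584 -0.409 -0.701
  outer loop
   vertex 2.0 1.5 1.5
   vertex 1.5 0.5 2.5
   vertex 0.0 3.5 2.0
  endloop
 endfacet
 facet normal -0.380 -0.152 -0.912
  outer loop
   vertex 2.0 1.5 1.5
   vertex 0.0 3.5 2.0
   vertex 3.0 2.0 1.0
  endloop
 endfacet
 facet normal 0.000 -0.707 -0.707
  outer loop
   vertex 2.0 1.5 1.5
   vertex 3.0 2.0 1.0
   vertex 1.5 0.5 2.5
  endloop
 endfacet
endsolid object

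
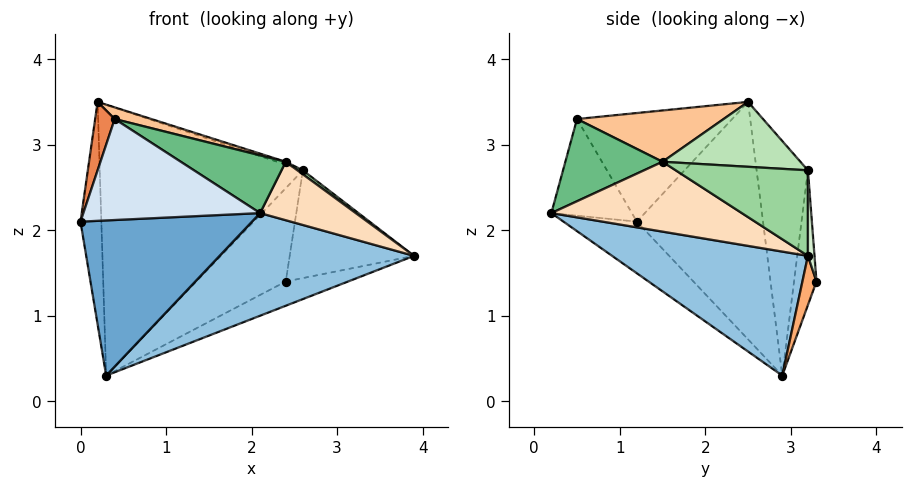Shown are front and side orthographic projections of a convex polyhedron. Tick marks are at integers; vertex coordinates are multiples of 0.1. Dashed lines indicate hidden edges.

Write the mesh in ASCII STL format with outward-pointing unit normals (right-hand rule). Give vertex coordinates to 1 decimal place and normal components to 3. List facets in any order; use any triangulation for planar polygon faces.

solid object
 facet normal -0.287 -0.672 -0.683
  outer loop
   vertex 0.3 2.9 0.3
   vertex 2.1 0.2 2.2
   vertex 0.0 1.2 2.1
  endloop
 endfacet
 facet normal 0.364 -0.361 -0.858
  outer loop
   vertex 0.3 2.9 0.3
   vertex 3.9 3.2 1.7
   vertex 2.1 0.2 2.2
  endloop
 endfacet
 facet normal -0.987 0.163 -0.010
  outer loop
   vertex 0.3 2.9 0.3
   vertex 0.0 1.2 2.1
   vertex 0.2 2.5 3.5
  endloop
 endfacet
 facet normal -0.386 -0.847 -0.365
  outer loop
   vertex 0.4 0.5 3.3
   vertex 0.0 1.2 2.1
   vertex 2.1 0.2 2.2
  endloop
 endfacet
 facet normal -0.961 -0.121 0.250
  outer loop
   vertex 0.4 0.5 3.3
   vertex 0.2 2.5 3.5
   vertex 0.0 1.2 2.1
  endloop
 endfacet
 facet normal 0.174 0.771 -0.612
  outer loop
   vertex 2.4 3.3 1.4
   vertex 3.9 3.2 1.7
   vertex 0.3 2.9 0.3
  endloop
 endfacet
 facet normal 0.274 -0.069 0.959
  outer loop
   vertex 2.4 1.5 2.8
   vertex 0.2 2.5 3.5
   vertex 0.4 0.5 3.3
  endloop
 endfacet
 facet normal 0.791 -0.397 0.465
  outer loop
   vertex 2.4 1.5 2.8
   vertex 2.1 0.2 2.2
   vertex 3.9 3.2 1.7
  endloop
 endfacet
 facet normal 0.424 -0.458 0.781
  outer loop
   vertex 2.4 1.5 2.8
   vertex 0.4 0.5 3.3
   vertex 2.1 0.2 2.2
  endloop
 endfacet
 facet normal 0.610 -0.025 0.792
  outer loop
   vertex 2.6 3.2 2.7
   vertex 2.4 1.5 2.8
   vertex 3.9 3.2 1.7
  endloop
 endfacet
 facet normal 0.311 0.019 0.950
  outer loop
   vertex 2.6 3.2 2.7
   vertex 0.2 2.5 3.5
   vertex 2.4 1.5 2.8
  endloop
 endfacet
 facet normal 0.053 0.996 0.069
  outer loop
   vertex 2.6 3.2 2.7
   vertex 3.9 3.2 1.7
   vertex 2.4 3.3 1.4
  endloop
 endfacet
 facet normal -0.243 0.963 0.113
  outer loop
   vertex 2.6 3.2 2.7
   vertex 0.3 2.9 0.3
   vertex 0.2 2.5 3.5
  endloop
 endfacet
 facet normal -0.242 0.964 0.111
  outer loop
   vertex 2.6 3.2 2.7
   vertex 2.4 3.3 1.4
   vertex 0.3 2.9 0.3
  endloop
 endfacet
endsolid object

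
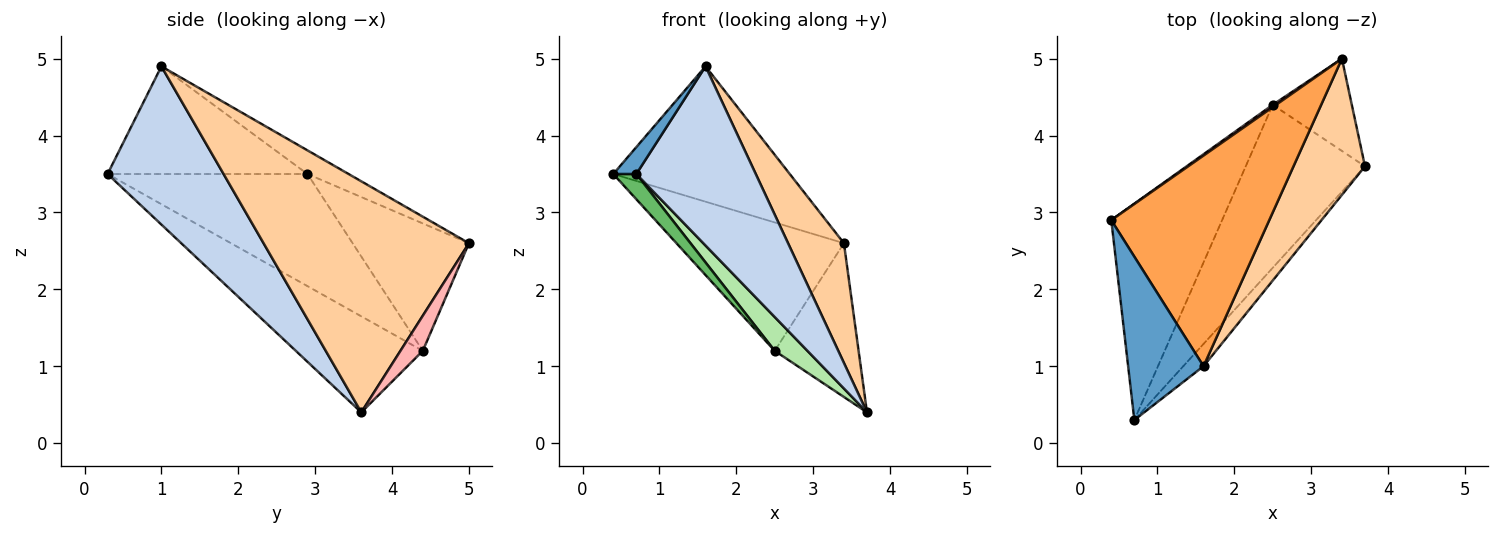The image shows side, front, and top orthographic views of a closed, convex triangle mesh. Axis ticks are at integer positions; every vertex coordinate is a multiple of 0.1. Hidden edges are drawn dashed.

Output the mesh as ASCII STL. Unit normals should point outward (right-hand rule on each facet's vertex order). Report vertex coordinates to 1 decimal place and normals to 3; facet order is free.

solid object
 facet normal -0.815 -0.094 0.571
  outer loop
   vertex 1.6 1.0 4.9
   vertex 0.4 2.9 3.5
   vertex 0.7 0.3 3.5
  endloop
 endfacet
 facet normal 0.694 -0.714 -0.089
  outer loop
   vertex 1.6 1.0 4.9
   vertex 0.7 0.3 3.5
   vertex 3.7 3.6 0.4
  endloop
 endfacet
 facet normal -0.125 0.536 0.835
  outer loop
   vertex 3.4 5.0 2.6
   vertex 0.4 2.9 3.5
   vertex 1.6 1.0 4.9
  endloop
 endfacet
 facet normal 0.925 -0.252 0.286
  outer loop
   vertex 3.4 5.0 2.6
   vertex 1.6 1.0 4.9
   vertex 3.7 3.6 0.4
  endloop
 endfacet
 facet normal -0.709 -0.082 -0.701
  outer loop
   vertex 2.5 4.4 1.2
   vertex 0.7 0.3 3.5
   vertex 0.4 2.9 3.5
  endloop
 endfacet
 facet normal -0.619 -0.160 -0.769
  outer loop
   vertex 2.5 4.4 1.2
   vertex 3.7 3.6 0.4
   vertex 0.7 0.3 3.5
  endloop
 endfacet
 facet normal -0.570 0.821 0.015
  outer loop
   vertex 2.5 4.4 1.2
   vertex 0.4 2.9 3.5
   vertex 3.4 5.0 2.6
  endloop
 endfacet
 facet normal 0.223 0.836 -0.502
  outer loop
   vertex 2.5 4.4 1.2
   vertex 3.4 5.0 2.6
   vertex 3.7 3.6 0.4
  endloop
 endfacet
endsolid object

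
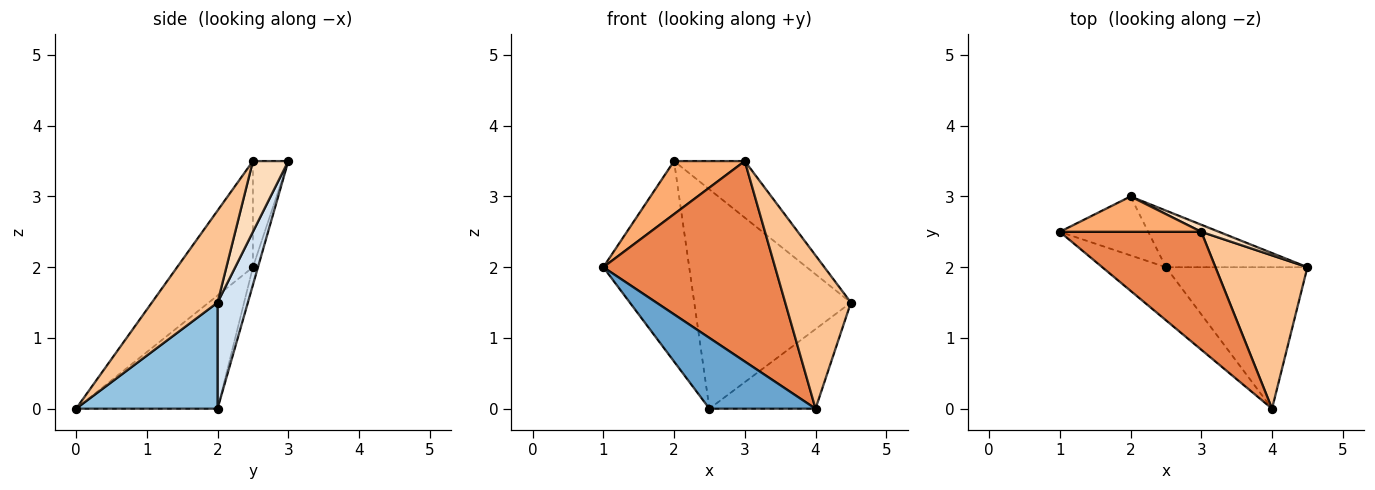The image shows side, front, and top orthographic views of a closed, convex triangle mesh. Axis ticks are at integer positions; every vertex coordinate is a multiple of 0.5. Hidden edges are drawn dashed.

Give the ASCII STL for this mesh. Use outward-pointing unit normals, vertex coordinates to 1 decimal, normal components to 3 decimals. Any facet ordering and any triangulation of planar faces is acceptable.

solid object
 facet normal -0.730 -0.547 -0.410
  outer loop
   vertex 2.5 2.0 0.0
   vertex 4.0 0.0 0.0
   vertex 1.0 2.5 2.0
  endloop
 endfacet
 facet normal 0.547 0.410 -0.730
  outer loop
   vertex 2.5 2.0 0.0
   vertex 4.5 2.0 1.5
   vertex 4.0 0.0 0.0
  endloop
 endfacet
 facet normal -0.056 0.958 -0.282
  outer loop
   vertex 2.5 2.0 0.0
   vertex 1.0 2.5 2.0
   vertex 2.0 3.0 3.5
  endloop
 endfacet
 facet normal 0.184 0.952 -0.246
  outer loop
   vertex 2.5 2.0 0.0
   vertex 2.0 3.0 3.5
   vertex 4.5 2.0 1.5
  endloop
 endfacet
 facet normal -0.355 -0.806 0.474
  outer loop
   vertex 3.0 2.5 3.5
   vertex 1.0 2.5 2.0
   vertex 4.0 0.0 0.0
  endloop
 endfacet
 facet normal -0.384 -0.768 0.512
  outer loop
   vertex 3.0 2.5 3.5
   vertex 2.0 3.0 3.5
   vertex 1.0 2.5 2.0
  endloop
 endfacet
 facet normal 0.577 -0.577 0.577
  outer loop
   vertex 3.0 2.5 3.5
   vertex 4.0 0.0 0.0
   vertex 4.5 2.0 1.5
  endloop
 endfacet
 facet normal 0.444 0.889 0.111
  outer loop
   vertex 3.0 2.5 3.5
   vertex 4.5 2.0 1.5
   vertex 2.0 3.0 3.5
  endloop
 endfacet
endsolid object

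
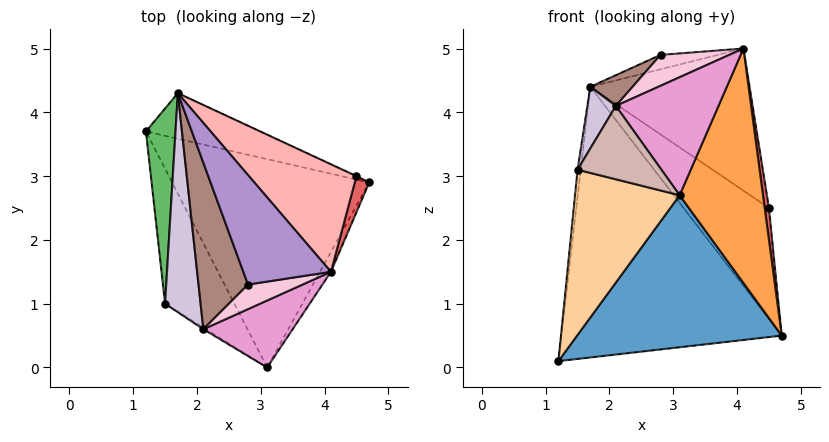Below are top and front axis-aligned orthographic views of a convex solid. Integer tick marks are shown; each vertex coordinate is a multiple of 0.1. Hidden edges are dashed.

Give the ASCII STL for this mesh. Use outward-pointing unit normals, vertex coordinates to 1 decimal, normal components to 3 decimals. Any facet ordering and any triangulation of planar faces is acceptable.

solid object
 facet normal -0.042 -0.589 -0.807
  outer loop
   vertex 3.1 0.0 2.7
   vertex 1.2 3.7 0.1
   vertex 4.7 2.9 0.5
  endloop
 endfacet
 facet normal 0.237 0.958 -0.161
  outer loop
   vertex 1.7 4.3 4.4
   vertex 4.7 2.9 0.5
   vertex 1.2 3.7 0.1
  endloop
 endfacet
 facet normal 0.861 -0.508 -0.043
  outer loop
   vertex 4.1 1.5 5.0
   vertex 3.1 0.0 2.7
   vertex 4.7 2.9 0.5
  endloop
 endfacet
 facet normal -0.540 -0.652 -0.532
  outer loop
   vertex 1.5 1.0 3.1
   vertex 1.2 3.7 0.1
   vertex 3.1 0.0 2.7
  endloop
 endfacet
 facet normal -0.993 0.016 0.113
  outer loop
   vertex 1.5 1.0 3.1
   vertex 1.7 4.3 4.4
   vertex 1.2 3.7 0.1
  endloop
 endfacet
 facet normal 0.419 0.908 -0.003
  outer loop
   vertex 4.5 3.0 2.5
   vertex 4.7 2.9 0.5
   vertex 1.7 4.3 4.4
  endloop
 endfacet
 facet normal 0.990 -0.091 0.104
  outer loop
   vertex 4.5 3.0 2.5
   vertex 4.1 1.5 5.0
   vertex 4.7 2.9 0.5
  endloop
 endfacet
 facet normal 0.615 0.629 0.476
  outer loop
   vertex 4.5 3.0 2.5
   vertex 1.7 4.3 4.4
   vertex 4.1 1.5 5.0
  endloop
 endfacet
 facet normal -0.096 0.129 0.987
  outer loop
   vertex 2.8 1.3 4.9
   vertex 4.1 1.5 5.0
   vertex 1.7 4.3 4.4
  endloop
 endfacet
 facet normal -0.872 -0.132 0.470
  outer loop
   vertex 2.1 0.6 4.1
   vertex 1.7 4.3 4.4
   vertex 1.5 1.0 3.1
  endloop
 endfacet
 facet normal -0.686 -0.132 0.716
  outer loop
   vertex 2.1 0.6 4.1
   vertex 2.8 1.3 4.9
   vertex 1.7 4.3 4.4
  endloop
 endfacet
 facet normal -0.533 -0.846 -0.018
  outer loop
   vertex 2.1 0.6 4.1
   vertex 1.5 1.0 3.1
   vertex 3.1 0.0 2.7
  endloop
 endfacet
 facet normal 0.167 -0.857 0.487
  outer loop
   vertex 2.1 0.6 4.1
   vertex 3.1 0.0 2.7
   vertex 4.1 1.5 5.0
  endloop
 endfacet
 facet normal 0.072 -0.781 0.620
  outer loop
   vertex 2.1 0.6 4.1
   vertex 4.1 1.5 5.0
   vertex 2.8 1.3 4.9
  endloop
 endfacet
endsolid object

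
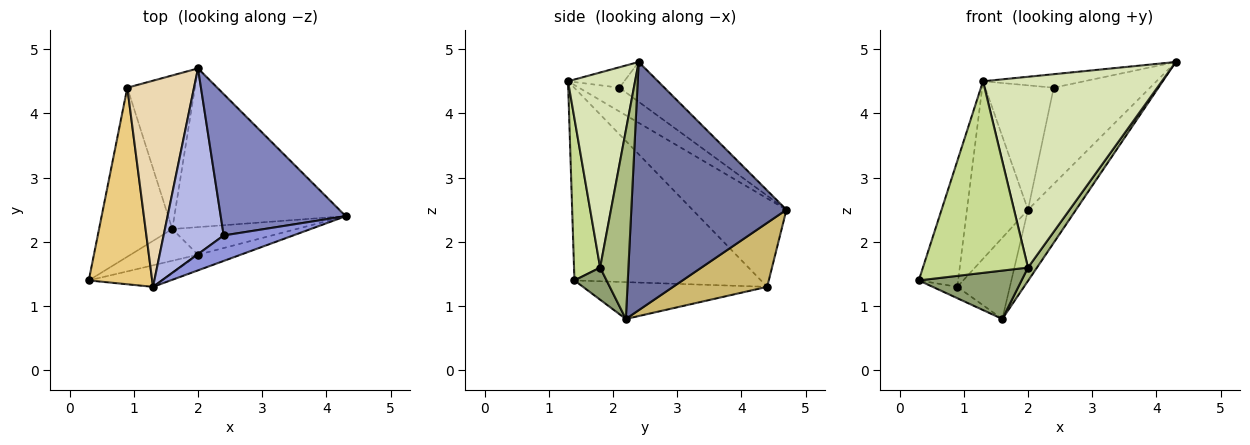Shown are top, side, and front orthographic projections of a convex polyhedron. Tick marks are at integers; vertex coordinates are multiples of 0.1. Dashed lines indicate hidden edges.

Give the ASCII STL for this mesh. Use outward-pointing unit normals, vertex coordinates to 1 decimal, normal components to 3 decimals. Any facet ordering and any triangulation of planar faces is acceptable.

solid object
 facet normal 0.797 0.247 -0.551
  outer loop
   vertex 1.6 2.2 0.8
   vertex 2.0 4.7 2.5
   vertex 4.3 2.4 4.8
  endloop
 endfacet
 facet normal -0.254 0.545 0.799
  outer loop
   vertex 2.4 2.1 4.4
   vertex 4.3 2.4 4.8
   vertex 2.0 4.7 2.5
  endloop
 endfacet
 facet normal -0.252 0.453 0.855
  outer loop
   vertex 2.4 2.1 4.4
   vertex 1.3 1.3 4.5
   vertex 4.3 2.4 4.8
  endloop
 endfacet
 facet normal -0.313 0.529 0.789
  outer loop
   vertex 2.4 2.1 4.4
   vertex 2.0 4.7 2.5
   vertex 1.3 1.3 4.5
  endloop
 endfacet
 facet normal 0.253 -0.809 -0.531
  outer loop
   vertex 2.0 1.8 1.6
   vertex 0.3 1.4 1.4
   vertex 1.6 2.2 0.8
  endloop
 endfacet
 facet normal 0.807 -0.257 -0.532
  outer loop
   vertex 2.0 1.8 1.6
   vertex 1.6 2.2 0.8
   vertex 4.3 2.4 4.8
  endloop
 endfacet
 facet normal 0.240 -0.965 -0.108
  outer loop
   vertex 2.0 1.8 1.6
   vertex 1.3 1.3 4.5
   vertex 0.3 1.4 1.4
  endloop
 endfacet
 facet normal 0.350 -0.934 -0.076
  outer loop
   vertex 2.0 1.8 1.6
   vertex 4.3 2.4 4.8
   vertex 1.3 1.3 4.5
  endloop
 endfacet
 facet normal -0.448 0.060 -0.892
  outer loop
   vertex 0.9 4.4 1.3
   vertex 1.6 2.2 0.8
   vertex 0.3 1.4 1.4
  endloop
 endfacet
 facet normal 0.642 0.358 -0.678
  outer loop
   vertex 0.9 4.4 1.3
   vertex 2.0 4.7 2.5
   vertex 1.6 2.2 0.8
  endloop
 endfacet
 facet normal -0.931 0.196 0.307
  outer loop
   vertex 0.9 4.4 1.3
   vertex 0.3 1.4 1.4
   vertex 1.3 1.3 4.5
  endloop
 endfacet
 facet normal -0.709 0.460 0.535
  outer loop
   vertex 0.9 4.4 1.3
   vertex 1.3 1.3 4.5
   vertex 2.0 4.7 2.5
  endloop
 endfacet
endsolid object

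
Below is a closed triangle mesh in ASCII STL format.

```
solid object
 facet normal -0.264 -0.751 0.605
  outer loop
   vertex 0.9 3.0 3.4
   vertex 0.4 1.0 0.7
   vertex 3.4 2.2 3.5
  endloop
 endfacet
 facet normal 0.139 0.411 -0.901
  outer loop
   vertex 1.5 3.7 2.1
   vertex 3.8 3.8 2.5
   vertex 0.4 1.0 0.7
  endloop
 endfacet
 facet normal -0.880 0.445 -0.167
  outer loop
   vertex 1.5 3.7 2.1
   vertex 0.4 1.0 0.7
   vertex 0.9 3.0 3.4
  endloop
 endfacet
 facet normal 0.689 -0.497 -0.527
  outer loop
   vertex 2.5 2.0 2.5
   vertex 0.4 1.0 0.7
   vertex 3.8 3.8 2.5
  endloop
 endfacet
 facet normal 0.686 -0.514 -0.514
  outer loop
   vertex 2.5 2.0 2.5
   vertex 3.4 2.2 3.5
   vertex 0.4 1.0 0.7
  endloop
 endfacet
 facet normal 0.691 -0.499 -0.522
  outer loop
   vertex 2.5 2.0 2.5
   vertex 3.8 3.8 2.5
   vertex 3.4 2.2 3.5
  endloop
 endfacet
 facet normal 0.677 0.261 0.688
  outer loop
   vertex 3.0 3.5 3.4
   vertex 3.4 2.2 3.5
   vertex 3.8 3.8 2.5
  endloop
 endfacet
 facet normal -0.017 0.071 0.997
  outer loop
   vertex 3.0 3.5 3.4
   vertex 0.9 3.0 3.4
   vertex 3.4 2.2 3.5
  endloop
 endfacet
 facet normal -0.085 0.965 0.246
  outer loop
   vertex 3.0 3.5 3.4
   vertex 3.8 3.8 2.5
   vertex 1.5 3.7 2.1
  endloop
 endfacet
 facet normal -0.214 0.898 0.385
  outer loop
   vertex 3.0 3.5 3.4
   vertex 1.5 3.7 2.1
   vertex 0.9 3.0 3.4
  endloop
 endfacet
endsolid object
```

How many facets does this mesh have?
10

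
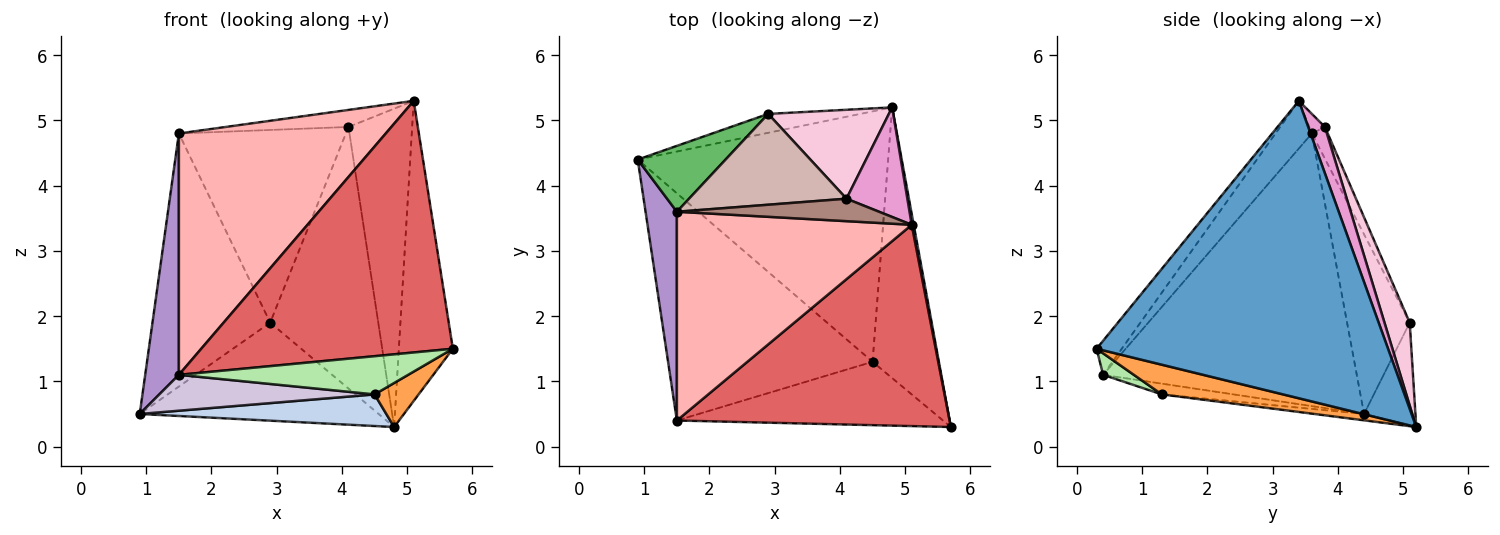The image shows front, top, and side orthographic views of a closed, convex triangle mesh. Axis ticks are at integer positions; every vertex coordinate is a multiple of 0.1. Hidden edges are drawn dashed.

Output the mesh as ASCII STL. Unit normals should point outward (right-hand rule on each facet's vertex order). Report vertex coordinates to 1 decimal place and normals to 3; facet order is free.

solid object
 facet normal 0.983 0.182 0.007
  outer loop
   vertex 5.1 3.4 5.3
   vertex 5.7 0.3 1.5
   vertex 4.8 5.2 0.3
  endloop
 endfacet
 facet normal -0.025 -0.125 -0.992
  outer loop
   vertex 4.5 1.3 0.8
   vertex 0.9 4.4 0.5
   vertex 4.8 5.2 0.3
  endloop
 endfacet
 facet normal 0.404 -0.147 -0.903
  outer loop
   vertex 4.5 1.3 0.8
   vertex 4.8 5.2 0.3
   vertex 5.7 0.3 1.5
  endloop
 endfacet
 facet normal -0.207 0.961 -0.185
  outer loop
   vertex 2.9 5.1 1.9
   vertex 4.8 5.2 0.3
   vertex 0.9 4.4 0.5
  endloop
 endfacet
 facet normal -0.458 0.860 0.224
  outer loop
   vertex 2.9 5.1 1.9
   vertex 0.9 4.4 0.5
   vertex 1.5 3.6 4.8
  endloop
 endfacet
 facet normal 0.069 -0.515 -0.854
  outer loop
   vertex 1.5 0.4 1.1
   vertex 4.5 1.3 0.8
   vertex 5.7 0.3 1.5
  endloop
 endfacet
 facet normal -0.078 -0.778 0.623
  outer loop
   vertex 1.5 0.4 1.1
   vertex 5.7 0.3 1.5
   vertex 5.1 3.4 5.3
  endloop
 endfacet
 facet normal -0.132 -0.750 0.648
  outer loop
   vertex 1.5 0.4 1.1
   vertex 5.1 3.4 5.3
   vertex 1.5 3.6 4.8
  endloop
 endfacet
 facet normal -0.985 -0.131 0.113
  outer loop
   vertex 1.5 0.4 1.1
   vertex 1.5 3.6 4.8
   vertex 0.9 4.4 0.5
  endloop
 endfacet
 facet normal -0.052 -0.156 -0.986
  outer loop
   vertex 1.5 0.4 1.1
   vertex 0.9 4.4 0.5
   vertex 4.5 1.3 0.8
  endloop
 endfacet
 facet normal -0.077 0.602 0.795
  outer loop
   vertex 4.1 3.8 4.9
   vertex 1.5 3.6 4.8
   vertex 5.1 3.4 5.3
  endloop
 endfacet
 facet normal -0.086 0.901 0.425
  outer loop
   vertex 4.1 3.8 4.9
   vertex 2.9 5.1 1.9
   vertex 1.5 3.6 4.8
  endloop
 endfacet
 facet normal 0.241 0.918 0.316
  outer loop
   vertex 4.1 3.8 4.9
   vertex 5.1 3.4 5.3
   vertex 4.8 5.2 0.3
  endloop
 endfacet
 facet normal 0.216 0.924 0.314
  outer loop
   vertex 4.1 3.8 4.9
   vertex 4.8 5.2 0.3
   vertex 2.9 5.1 1.9
  endloop
 endfacet
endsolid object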